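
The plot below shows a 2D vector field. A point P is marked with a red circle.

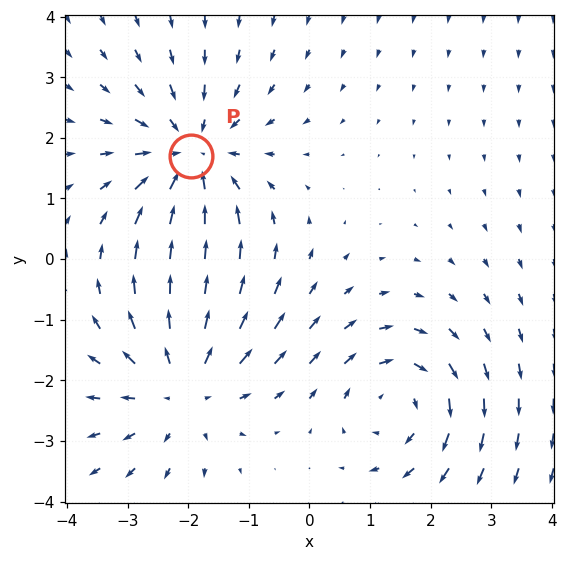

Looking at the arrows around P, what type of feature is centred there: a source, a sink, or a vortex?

sink

At P (-2.0, 1.7) the arrows converge inward. Divergence about -4, curl ≈0 — negative divergence with near-zero curl is a sink.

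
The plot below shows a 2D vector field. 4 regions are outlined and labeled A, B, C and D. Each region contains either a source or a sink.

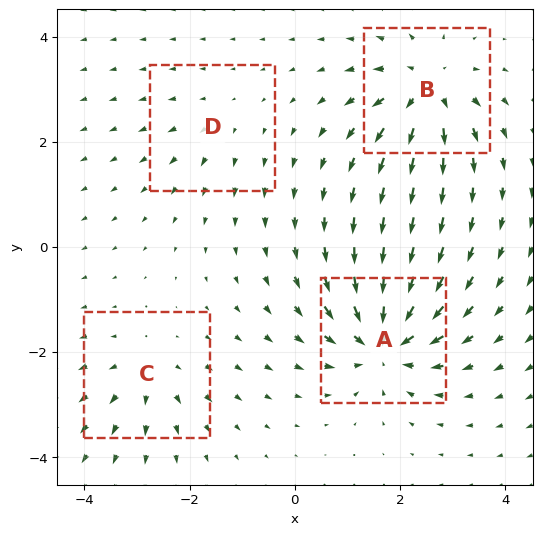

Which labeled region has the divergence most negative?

A

Divergence at each region's feature centre — A: about -8, B: about +6, C: about +4, D: about +2. Region A is most negative.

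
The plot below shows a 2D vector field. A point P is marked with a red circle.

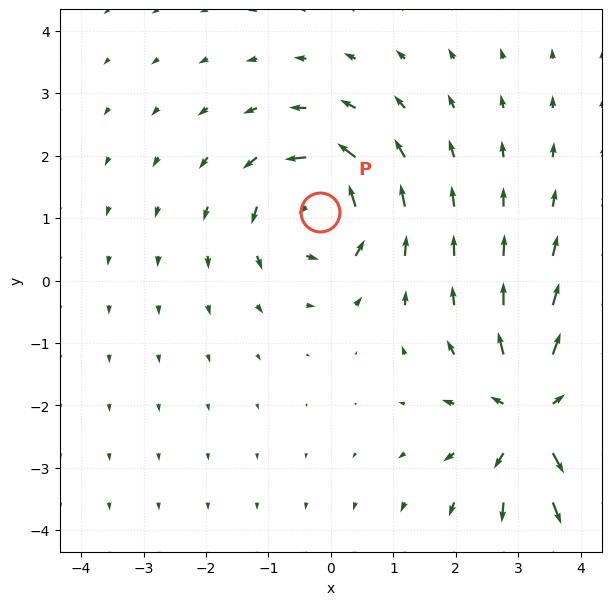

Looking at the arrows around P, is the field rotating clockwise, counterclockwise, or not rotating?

Near P at (-0.2, 1.1) the arrows circulate counterclockwise. The curl (z-component) there is about +4; positive curl means counterclockwise rotation.

counterclockwise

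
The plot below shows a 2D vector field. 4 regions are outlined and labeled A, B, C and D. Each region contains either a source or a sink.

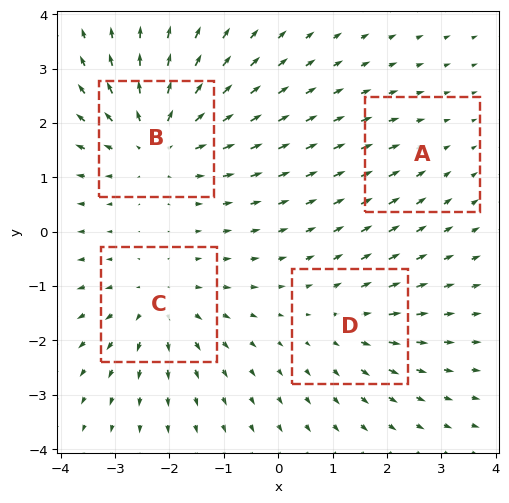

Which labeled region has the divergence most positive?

Divergence at each region's feature centre — A: about -2, B: about +6, C: about +5, D: about +3. Region B is most positive.

B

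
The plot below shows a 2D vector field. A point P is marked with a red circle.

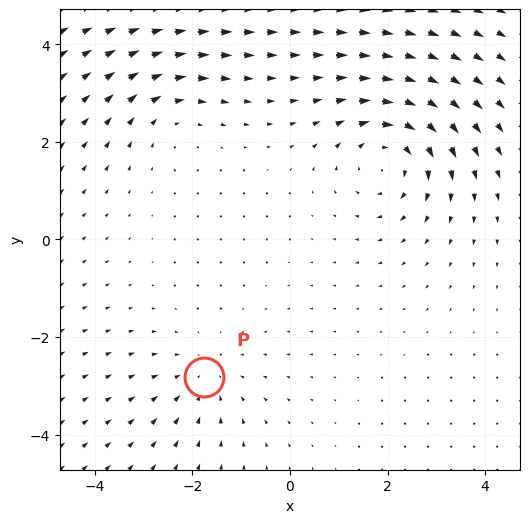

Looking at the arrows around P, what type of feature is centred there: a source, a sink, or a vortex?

sink

At P (-1.8, -2.8) the arrows converge inward. Divergence about -2, curl ≈0 — negative divergence with near-zero curl is a sink.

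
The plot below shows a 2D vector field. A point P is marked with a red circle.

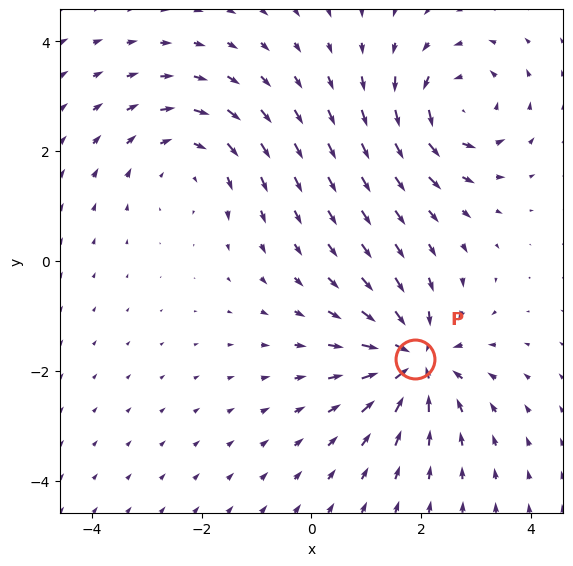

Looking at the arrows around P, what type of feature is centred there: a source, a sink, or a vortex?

sink

At P (1.9, -1.8) the arrows converge inward. Divergence about -5, curl ≈0 — negative divergence with near-zero curl is a sink.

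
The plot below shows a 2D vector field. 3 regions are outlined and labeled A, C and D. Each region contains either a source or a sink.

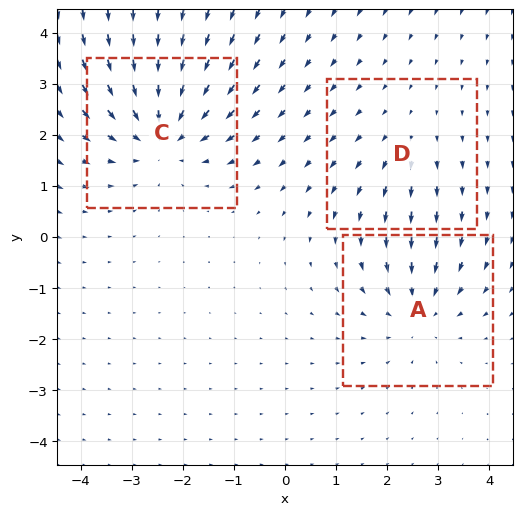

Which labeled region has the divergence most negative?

Divergence at each region's feature centre — A: about -3, C: about -4, D: about +2. Region C is most negative.

C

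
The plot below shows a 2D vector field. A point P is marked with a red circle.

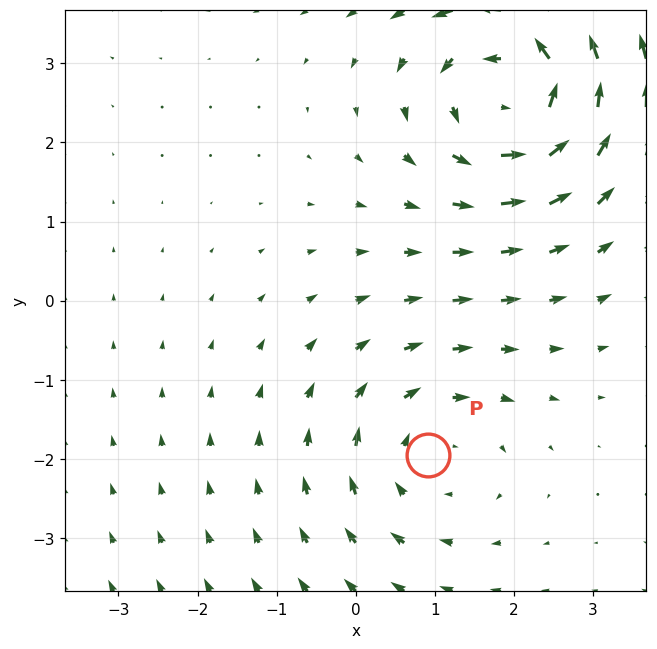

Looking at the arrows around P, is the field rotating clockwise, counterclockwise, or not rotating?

clockwise

Near P at (0.9, -2.0) the arrows circulate clockwise. The curl (z-component) there is about -3; negative curl means clockwise rotation.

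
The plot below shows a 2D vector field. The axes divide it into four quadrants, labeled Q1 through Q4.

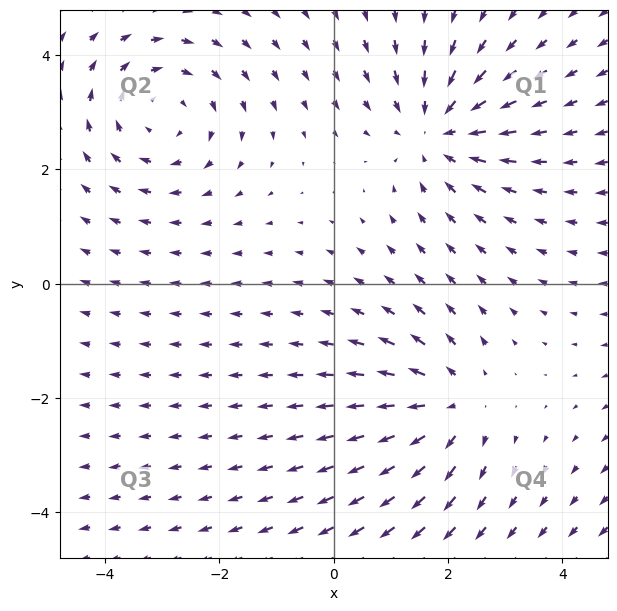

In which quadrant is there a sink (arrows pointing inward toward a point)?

Q1

The sink sits at approximately (1.8, 2.7), which lies in quadrant Q1. The divergence there is about -4, negative as expected for a sink.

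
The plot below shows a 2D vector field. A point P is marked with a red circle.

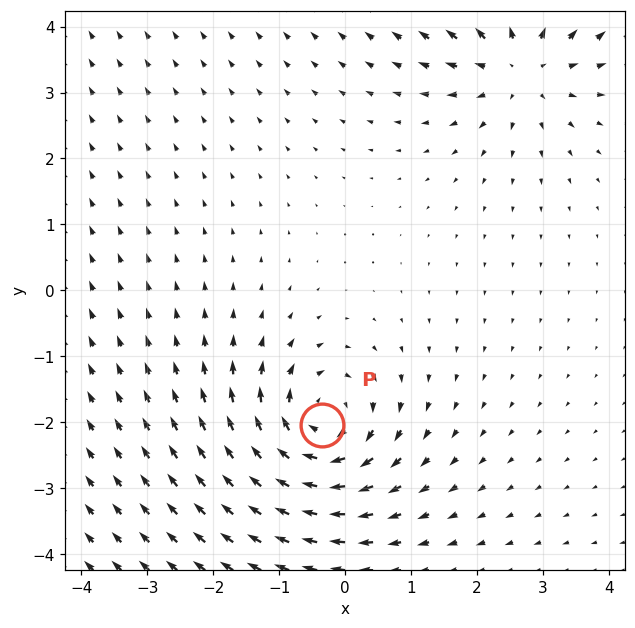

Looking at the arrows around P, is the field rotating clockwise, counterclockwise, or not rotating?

Near P at (-0.4, -2.0) the arrows circulate clockwise. The curl (z-component) there is about -4; negative curl means clockwise rotation.

clockwise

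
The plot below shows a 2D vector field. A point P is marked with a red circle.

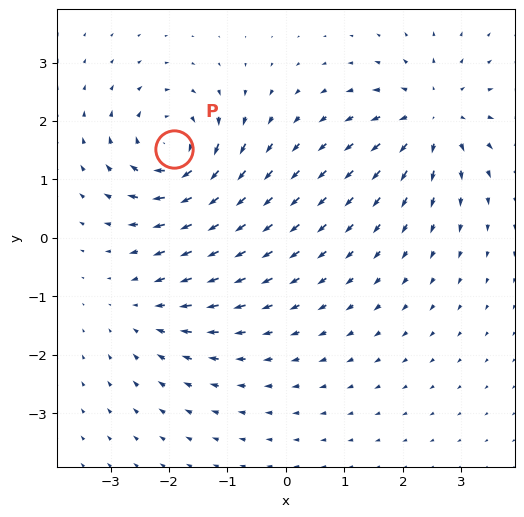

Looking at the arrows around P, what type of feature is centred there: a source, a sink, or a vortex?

At P (-1.9, 1.5) the arrows circulate clockwise. Divergence ≈0, curl about -6 — near-zero divergence with nonzero curl is a vortex.

vortex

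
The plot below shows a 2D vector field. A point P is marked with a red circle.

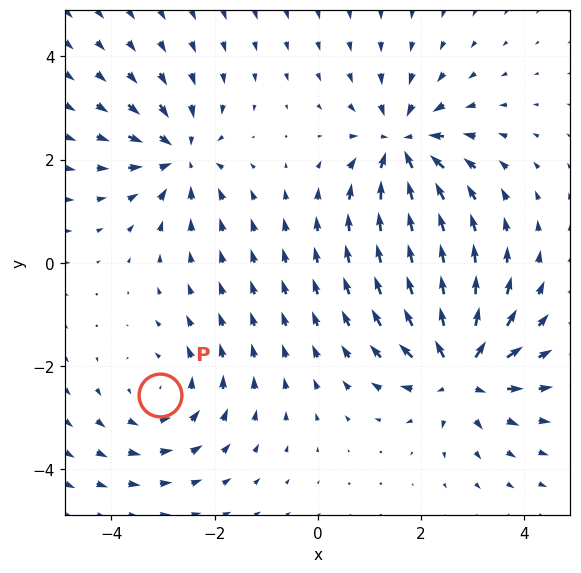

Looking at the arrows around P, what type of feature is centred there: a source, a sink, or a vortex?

vortex

At P (-3.1, -2.6) the arrows circulate counterclockwise. Divergence ≈0, curl about +3 — near-zero divergence with nonzero curl is a vortex.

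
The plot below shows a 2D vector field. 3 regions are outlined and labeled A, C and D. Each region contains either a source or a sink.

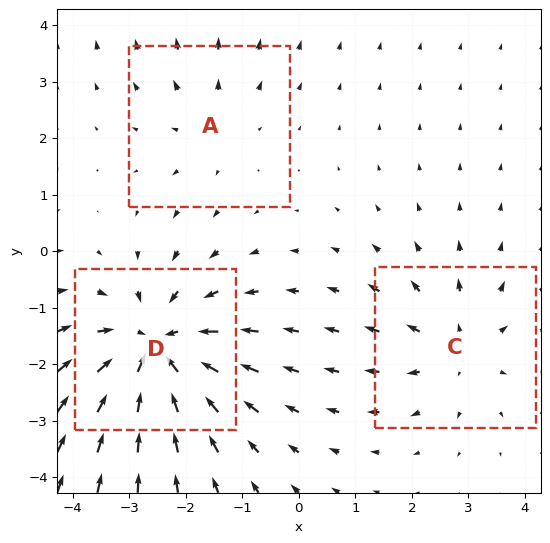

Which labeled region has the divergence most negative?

D

Divergence at each region's feature centre — A: about +2, C: about +3, D: about -5. Region D is most negative.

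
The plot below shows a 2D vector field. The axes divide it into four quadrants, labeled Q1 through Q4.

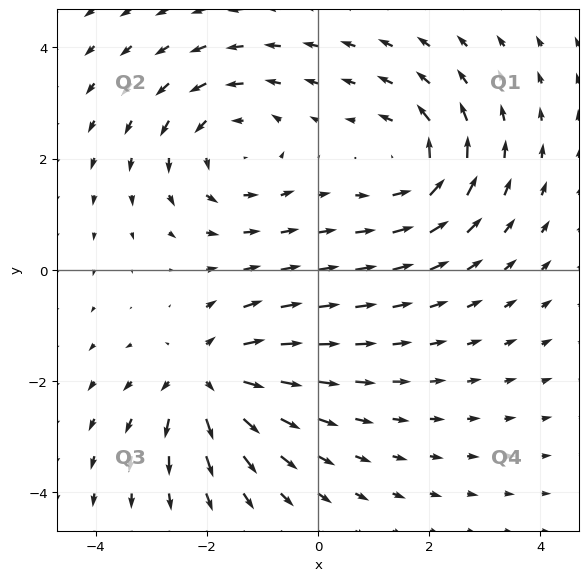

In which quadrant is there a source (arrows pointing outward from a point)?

Q3

The source sits at approximately (-2.0, -1.9), which lies in quadrant Q3. The divergence there is about +5, positive as expected for a source.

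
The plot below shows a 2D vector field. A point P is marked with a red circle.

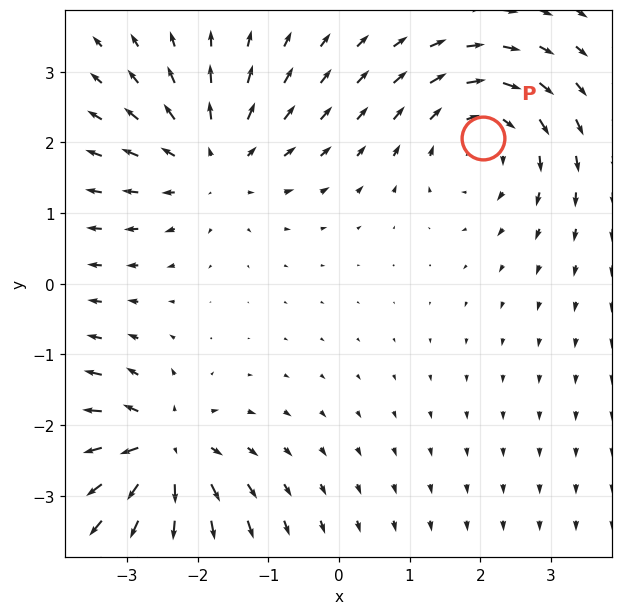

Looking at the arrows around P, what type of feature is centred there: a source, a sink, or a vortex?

At P (2.0, 2.1) the arrows circulate clockwise. Divergence ≈0, curl about -5 — near-zero divergence with nonzero curl is a vortex.

vortex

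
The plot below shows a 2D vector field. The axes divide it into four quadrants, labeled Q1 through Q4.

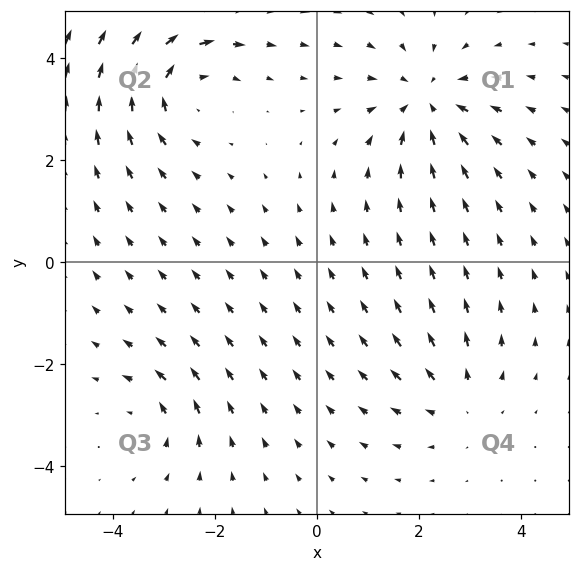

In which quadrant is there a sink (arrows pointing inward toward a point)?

The sink sits at approximately (2.1, 3.2), which lies in quadrant Q1. The divergence there is about -4, negative as expected for a sink.

Q1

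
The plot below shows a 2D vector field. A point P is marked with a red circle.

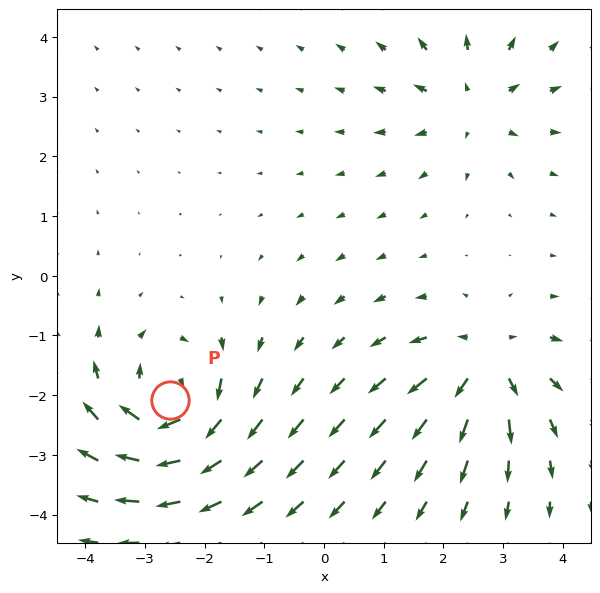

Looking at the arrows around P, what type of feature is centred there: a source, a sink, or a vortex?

At P (-2.6, -2.1) the arrows circulate clockwise. Divergence ≈0, curl about -7 — near-zero divergence with nonzero curl is a vortex.

vortex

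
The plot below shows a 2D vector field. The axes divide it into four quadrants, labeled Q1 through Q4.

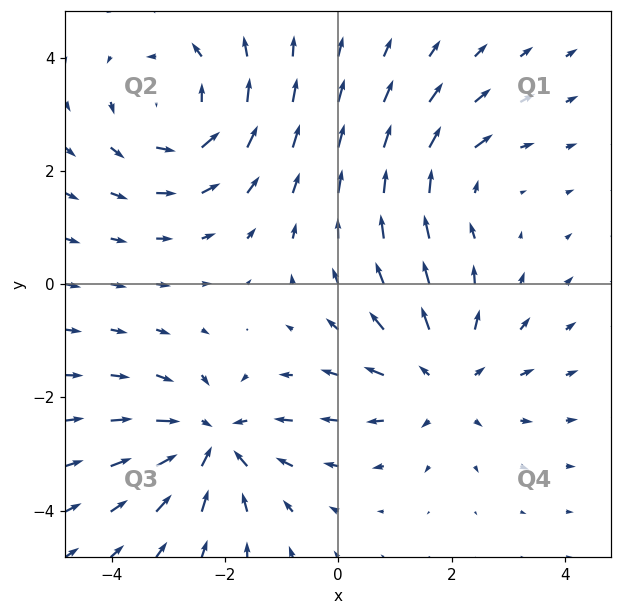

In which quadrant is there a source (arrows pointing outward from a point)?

The source sits at approximately (1.9, -1.7), which lies in quadrant Q4. The divergence there is about +4, positive as expected for a source.

Q4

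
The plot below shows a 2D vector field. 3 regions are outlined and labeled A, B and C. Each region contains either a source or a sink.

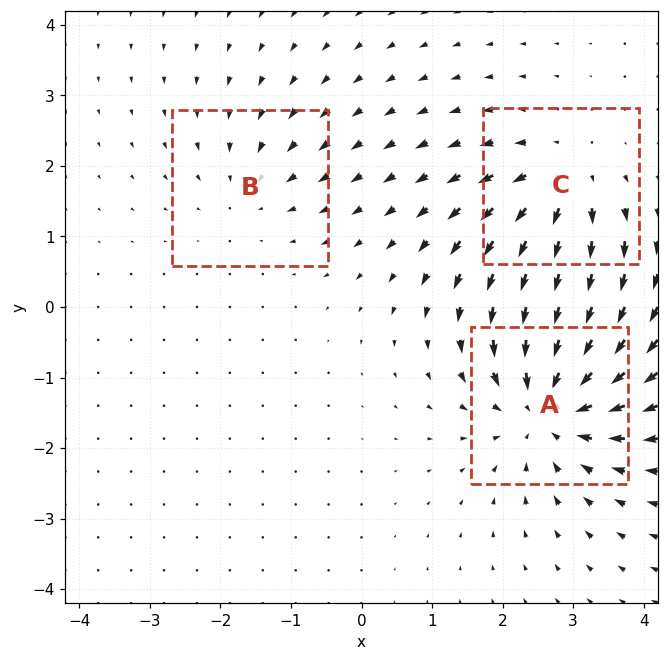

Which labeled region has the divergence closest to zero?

Divergence at each region's feature centre — A: about -5, B: about -2, C: about +4. Region B is closest to zero.

B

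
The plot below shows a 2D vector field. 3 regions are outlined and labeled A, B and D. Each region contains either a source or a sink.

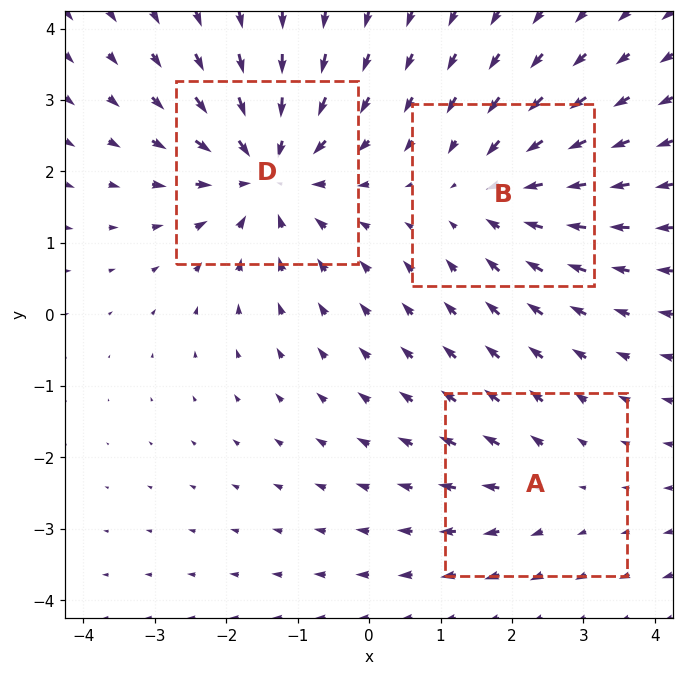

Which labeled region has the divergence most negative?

D

Divergence at each region's feature centre — A: about +2, B: about -3, D: about -5. Region D is most negative.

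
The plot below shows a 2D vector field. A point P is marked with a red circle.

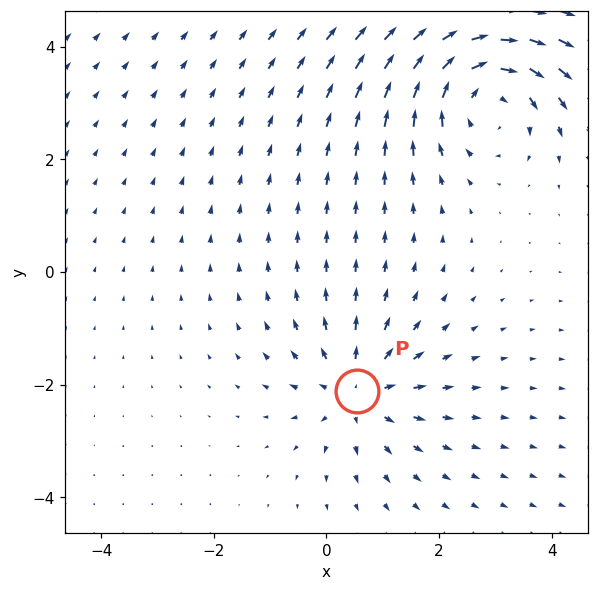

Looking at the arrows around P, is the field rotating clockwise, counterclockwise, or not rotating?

not rotating

Near P at (0.6, -2.1) the arrows show no circulation. The curl there is ≈0.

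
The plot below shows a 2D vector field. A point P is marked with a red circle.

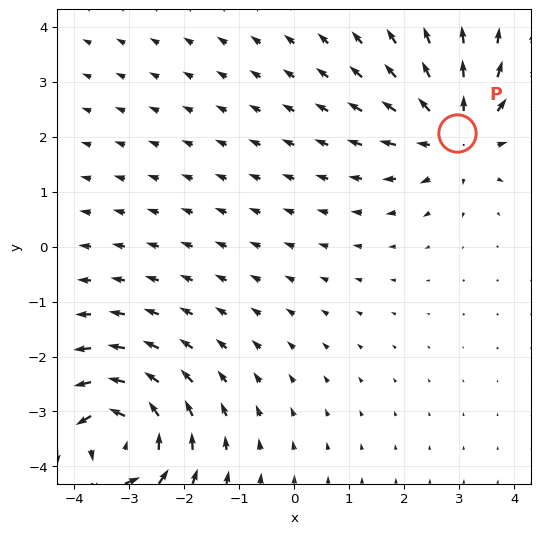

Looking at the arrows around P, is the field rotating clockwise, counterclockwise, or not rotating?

not rotating

Near P at (3.0, 2.1) the arrows show no circulation. The curl there is ≈0.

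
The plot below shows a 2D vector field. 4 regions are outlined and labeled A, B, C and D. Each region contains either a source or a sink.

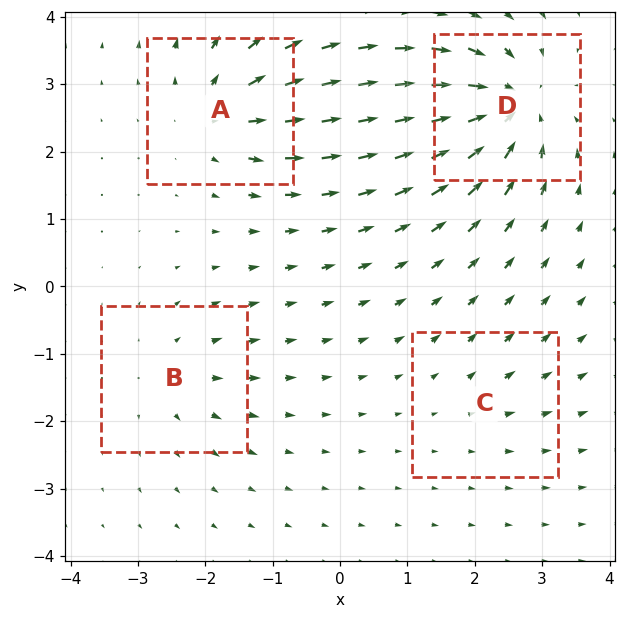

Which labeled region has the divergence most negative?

Divergence at each region's feature centre — A: about +6, B: about +4, C: about +2, D: about -9. Region D is most negative.

D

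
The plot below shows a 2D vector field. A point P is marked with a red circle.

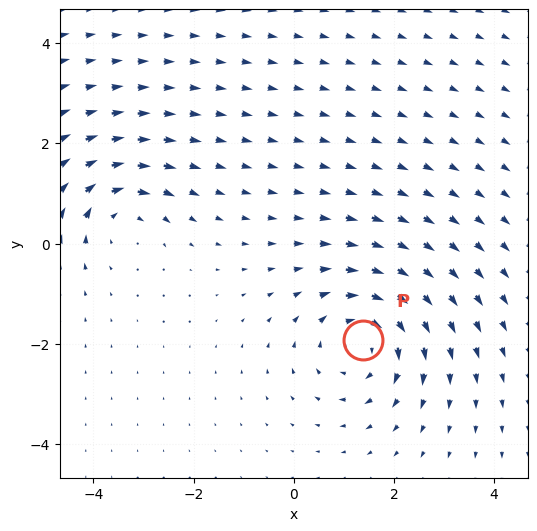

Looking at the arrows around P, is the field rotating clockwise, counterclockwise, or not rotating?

Near P at (1.4, -1.9) the arrows circulate clockwise. The curl (z-component) there is about -4; negative curl means clockwise rotation.

clockwise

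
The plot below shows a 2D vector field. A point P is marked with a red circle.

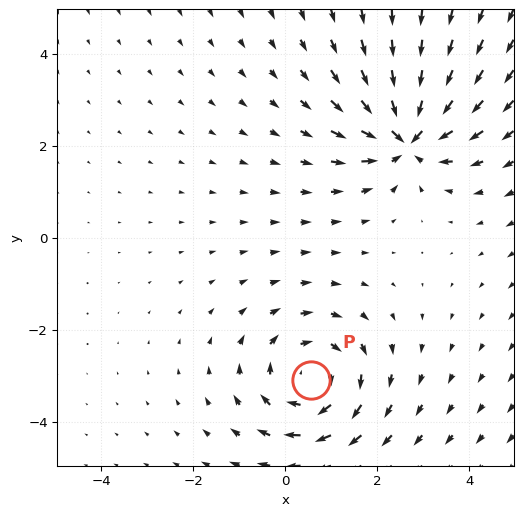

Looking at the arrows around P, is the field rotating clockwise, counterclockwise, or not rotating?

clockwise

Near P at (0.5, -3.1) the arrows circulate clockwise. The curl (z-component) there is about -5; negative curl means clockwise rotation.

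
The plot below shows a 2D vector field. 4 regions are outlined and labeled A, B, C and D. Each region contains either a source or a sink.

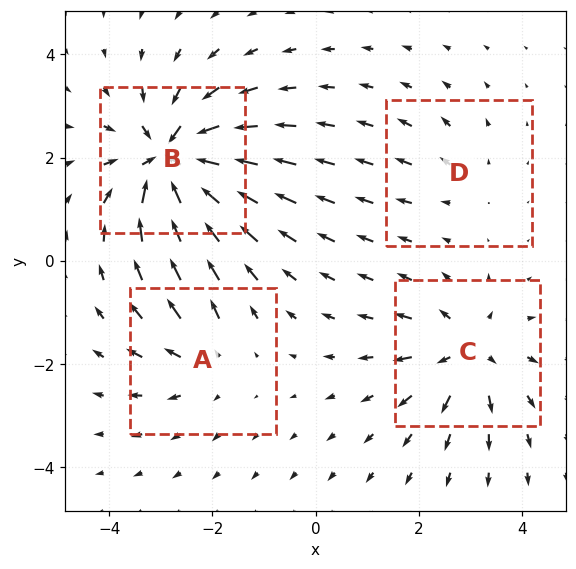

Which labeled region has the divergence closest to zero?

Divergence at each region's feature centre — A: about +4, B: about -8, C: about +5, D: about +2. Region D is closest to zero.

D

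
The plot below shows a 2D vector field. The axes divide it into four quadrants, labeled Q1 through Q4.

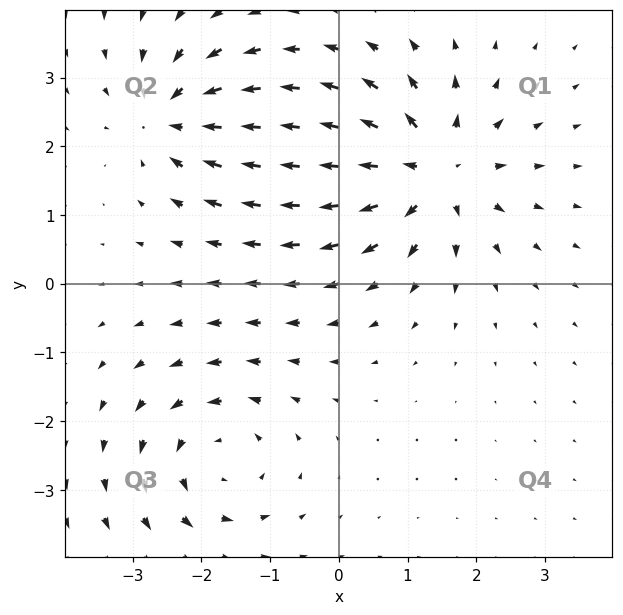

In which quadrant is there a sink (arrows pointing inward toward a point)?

Q2

The sink sits at approximately (-2.4, 2.4), which lies in quadrant Q2. The divergence there is about -5, negative as expected for a sink.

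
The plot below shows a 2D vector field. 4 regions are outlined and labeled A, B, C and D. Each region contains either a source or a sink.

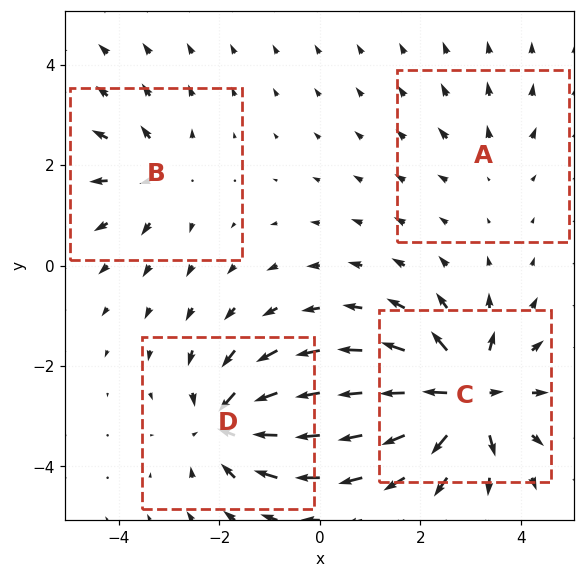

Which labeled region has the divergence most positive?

C

Divergence at each region's feature centre — A: about +2, B: about +4, C: about +8, D: about -6. Region C is most positive.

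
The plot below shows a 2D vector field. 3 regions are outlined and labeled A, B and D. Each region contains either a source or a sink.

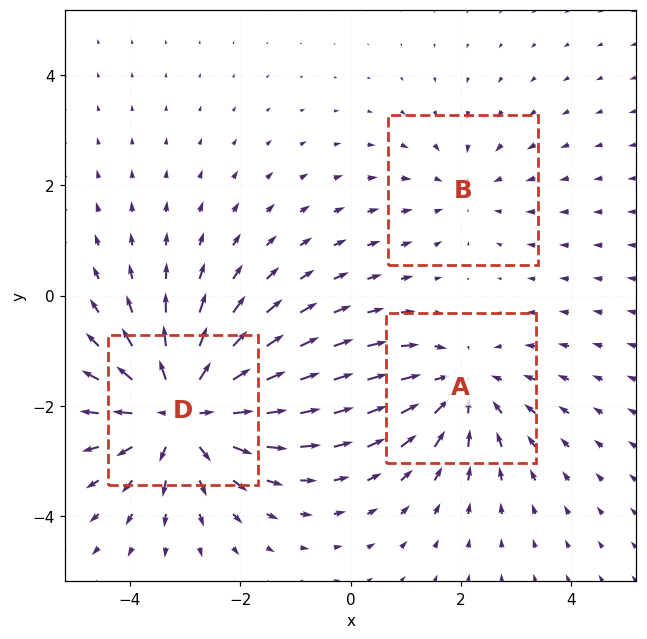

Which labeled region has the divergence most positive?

D

Divergence at each region's feature centre — A: about -3, B: about -2, D: about +4. Region D is most positive.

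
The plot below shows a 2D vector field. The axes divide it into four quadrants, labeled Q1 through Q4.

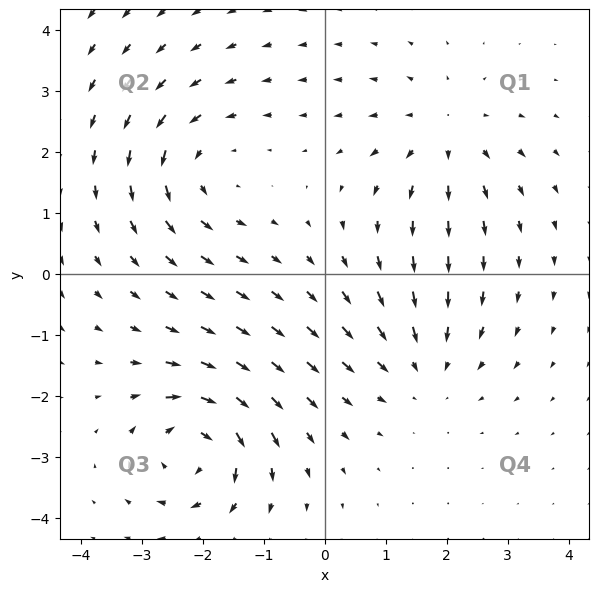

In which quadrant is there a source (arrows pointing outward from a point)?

Q1

The source sits at approximately (2.0, 2.3), which lies in quadrant Q1. The divergence there is about +3, positive as expected for a source.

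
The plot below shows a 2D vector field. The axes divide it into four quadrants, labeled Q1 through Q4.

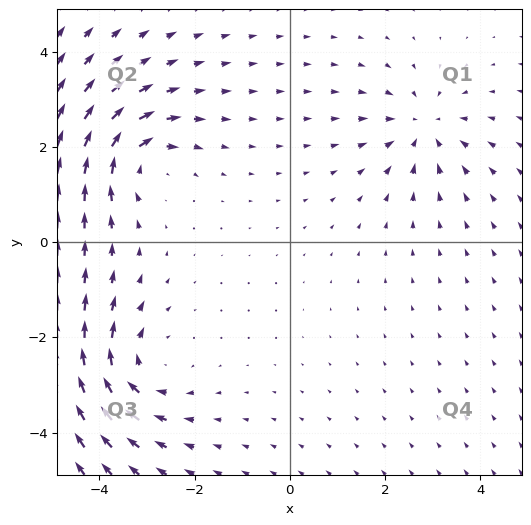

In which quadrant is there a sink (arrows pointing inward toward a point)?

Q1

The sink sits at approximately (2.8, 2.4), which lies in quadrant Q1. The divergence there is about -3, negative as expected for a sink.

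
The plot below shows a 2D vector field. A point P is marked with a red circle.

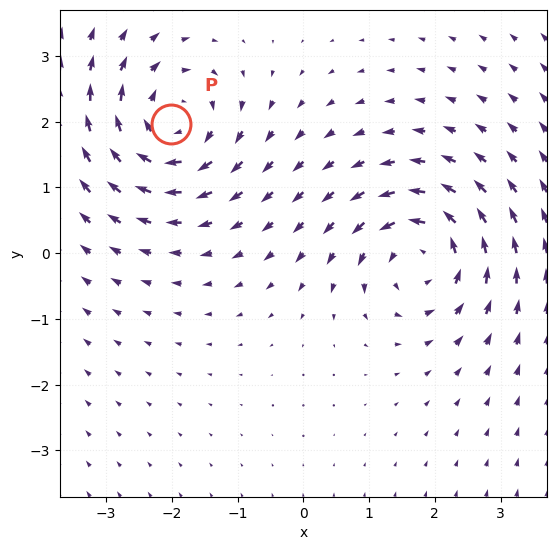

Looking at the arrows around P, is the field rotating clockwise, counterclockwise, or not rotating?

clockwise

Near P at (-2.0, 2.0) the arrows circulate clockwise. The curl (z-component) there is about -5; negative curl means clockwise rotation.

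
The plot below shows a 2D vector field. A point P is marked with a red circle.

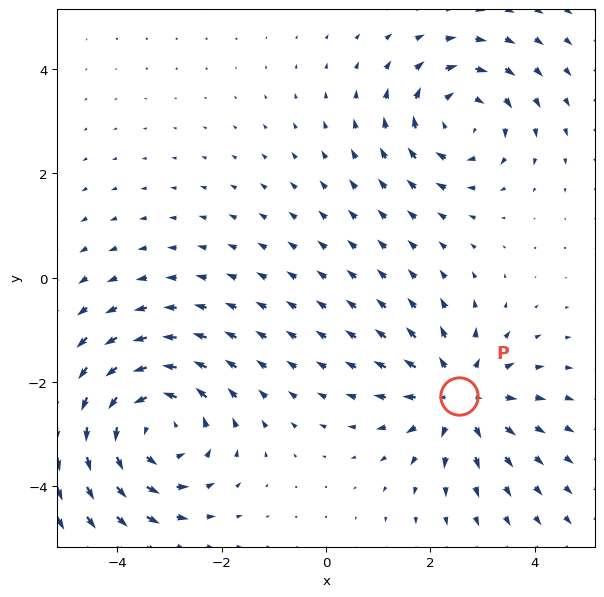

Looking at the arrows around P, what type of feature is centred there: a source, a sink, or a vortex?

At P (2.5, -2.3) the arrows spread outward. Divergence about +3, curl ≈0 — positive divergence with near-zero curl is a source.

source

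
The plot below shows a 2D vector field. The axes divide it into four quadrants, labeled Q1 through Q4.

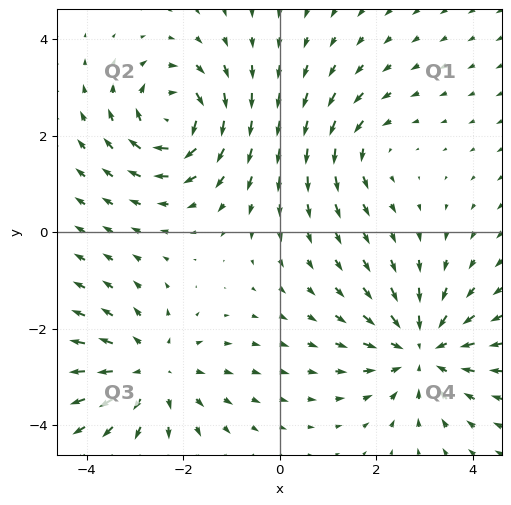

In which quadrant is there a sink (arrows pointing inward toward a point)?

The sink sits at approximately (2.9, -2.4), which lies in quadrant Q4. The divergence there is about -4, negative as expected for a sink.

Q4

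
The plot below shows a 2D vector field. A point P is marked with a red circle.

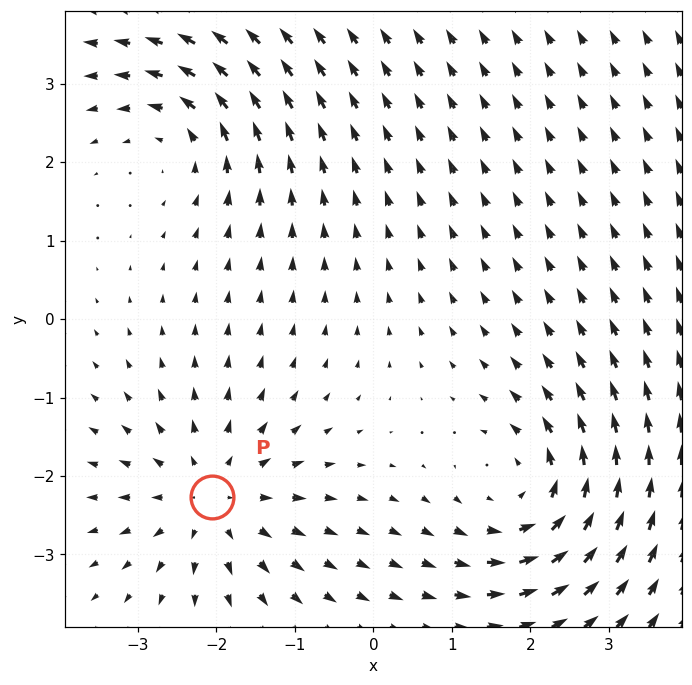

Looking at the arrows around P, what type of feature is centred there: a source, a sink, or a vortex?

source

At P (-2.1, -2.3) the arrows spread outward. Divergence about +4, curl ≈0 — positive divergence with near-zero curl is a source.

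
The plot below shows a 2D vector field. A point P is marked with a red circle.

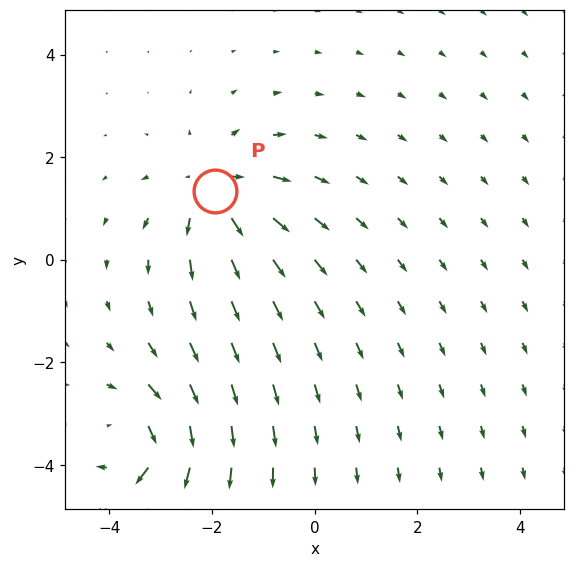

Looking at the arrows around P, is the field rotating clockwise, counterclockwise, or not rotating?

Near P at (-1.9, 1.3) the arrows show no circulation. The curl there is ≈0.

not rotating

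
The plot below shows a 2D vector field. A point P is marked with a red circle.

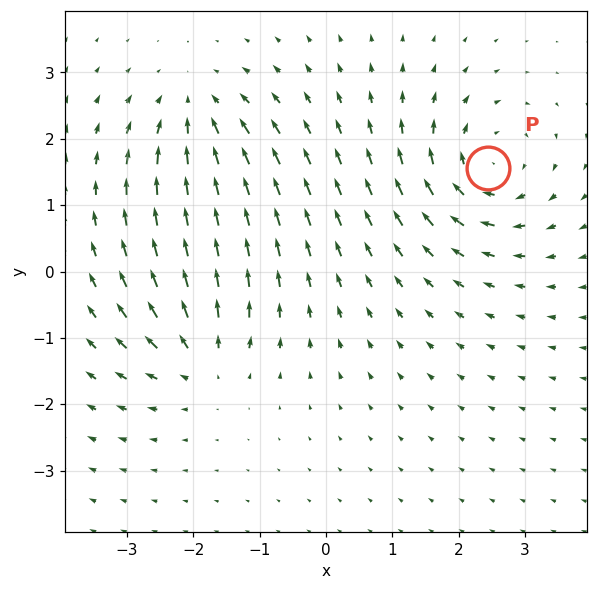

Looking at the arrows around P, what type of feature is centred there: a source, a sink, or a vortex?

At P (2.4, 1.6) the arrows circulate clockwise. Divergence ≈0, curl about -4 — near-zero divergence with nonzero curl is a vortex.

vortex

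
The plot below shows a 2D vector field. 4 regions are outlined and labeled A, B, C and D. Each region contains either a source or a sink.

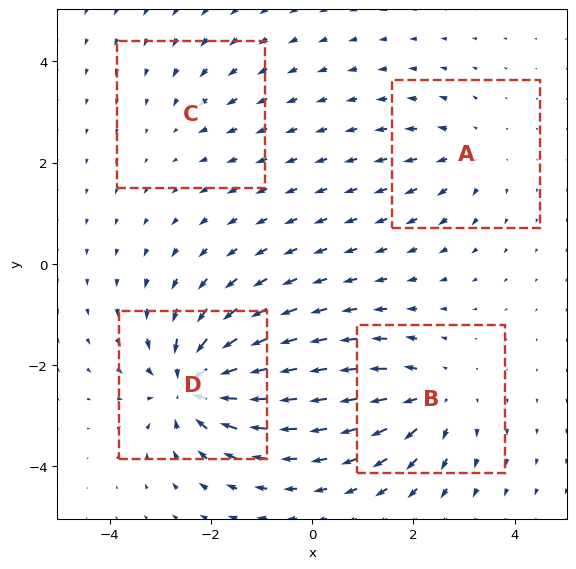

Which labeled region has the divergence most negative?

Divergence at each region's feature centre — A: about +4, B: about +5, C: about -2, D: about -8. Region D is most negative.

D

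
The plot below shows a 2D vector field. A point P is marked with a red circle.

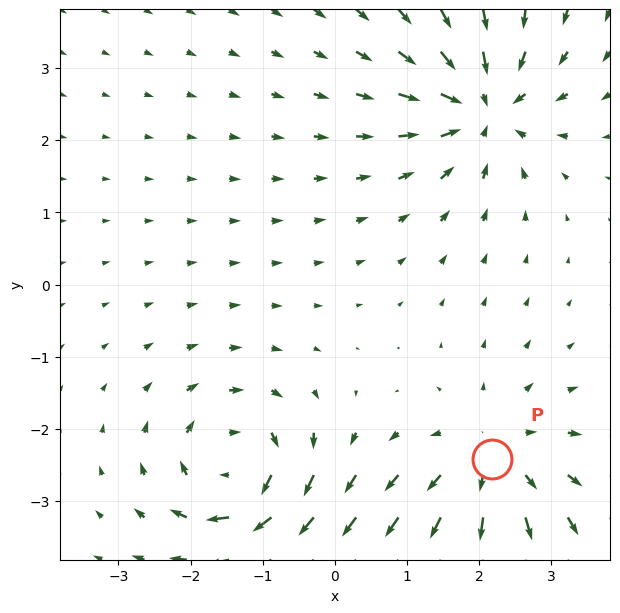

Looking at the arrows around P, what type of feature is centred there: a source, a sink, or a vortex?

At P (2.2, -2.4) the arrows spread outward. Divergence about +4, curl ≈0 — positive divergence with near-zero curl is a source.

source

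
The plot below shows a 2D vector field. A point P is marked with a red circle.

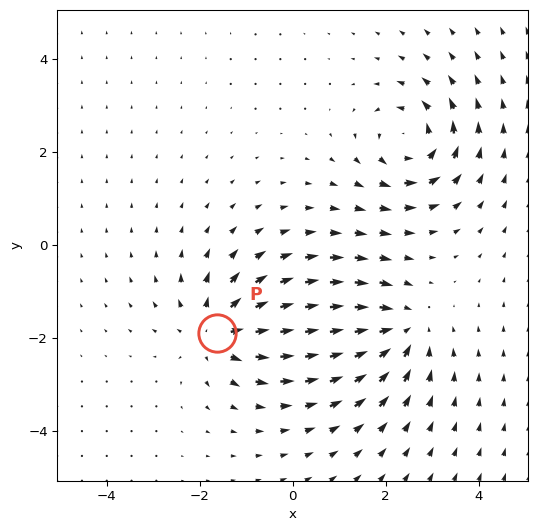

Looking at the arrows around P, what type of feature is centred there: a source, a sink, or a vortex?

At P (-1.6, -1.9) the arrows spread outward. Divergence about +5, curl ≈0 — positive divergence with near-zero curl is a source.

source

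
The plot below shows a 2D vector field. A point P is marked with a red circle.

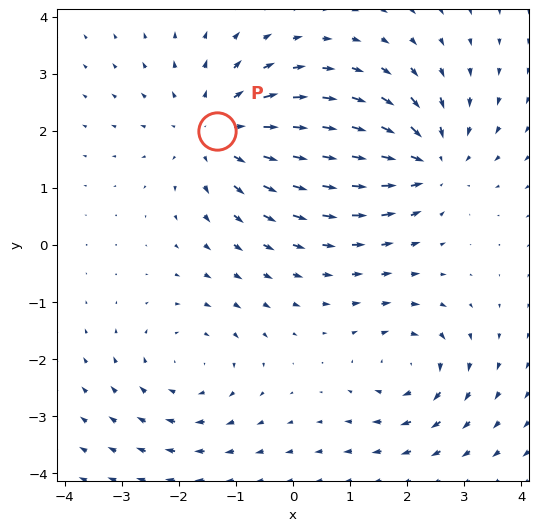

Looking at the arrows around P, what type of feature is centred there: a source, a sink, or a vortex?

At P (-1.3, 2.0) the arrows spread outward. Divergence about +4, curl ≈0 — positive divergence with near-zero curl is a source.

source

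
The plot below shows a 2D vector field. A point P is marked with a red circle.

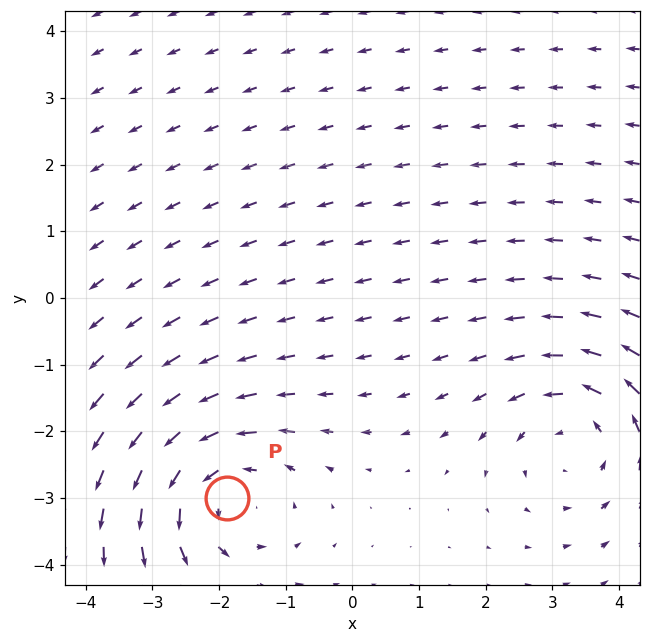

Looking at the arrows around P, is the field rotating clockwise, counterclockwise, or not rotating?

counterclockwise

Near P at (-1.9, -3.0) the arrows circulate counterclockwise. The curl (z-component) there is about +2; positive curl means counterclockwise rotation.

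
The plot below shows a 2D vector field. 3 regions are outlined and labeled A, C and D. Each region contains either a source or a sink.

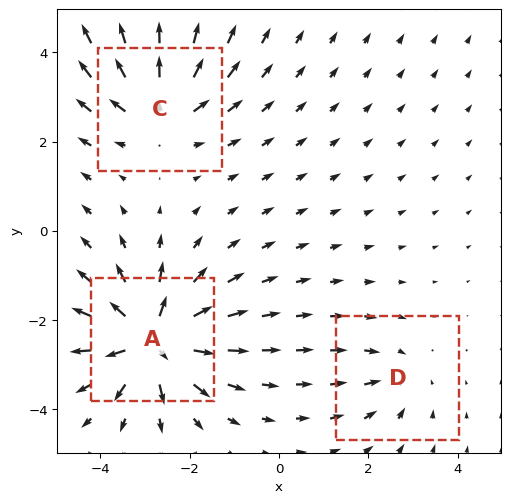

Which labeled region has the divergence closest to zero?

Divergence at each region's feature centre — A: about +6, C: about +4, D: about -2. Region D is closest to zero.

D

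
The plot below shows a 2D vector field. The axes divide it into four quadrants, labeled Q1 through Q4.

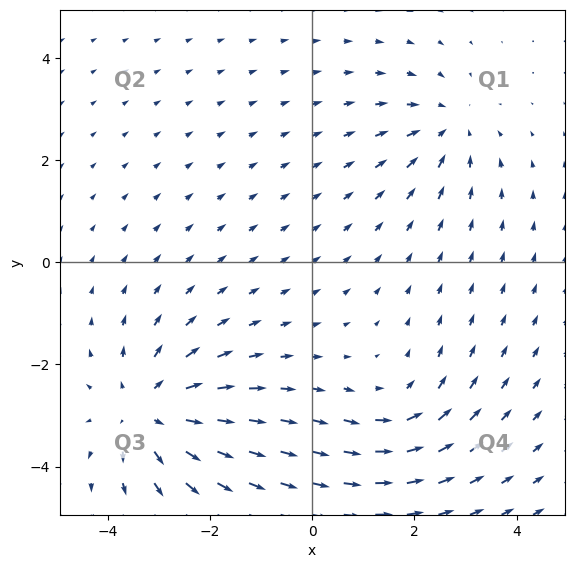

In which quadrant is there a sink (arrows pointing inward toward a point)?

The sink sits at approximately (2.7, 2.6), which lies in quadrant Q1. The divergence there is about -3, negative as expected for a sink.

Q1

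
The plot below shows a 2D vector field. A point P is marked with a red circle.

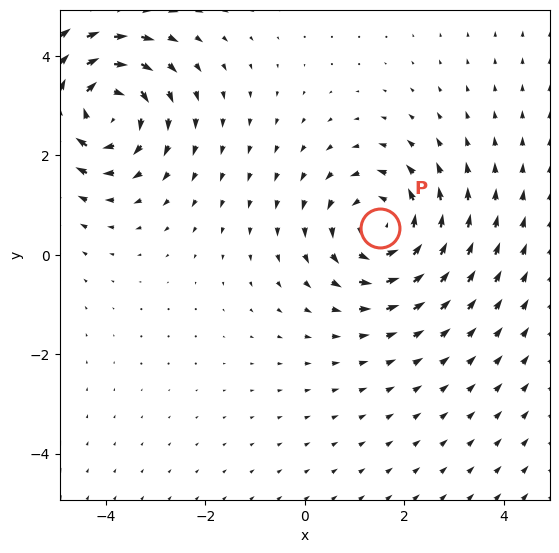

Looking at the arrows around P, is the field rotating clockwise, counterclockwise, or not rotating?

Near P at (1.5, 0.5) the arrows circulate counterclockwise. The curl (z-component) there is about +3; positive curl means counterclockwise rotation.

counterclockwise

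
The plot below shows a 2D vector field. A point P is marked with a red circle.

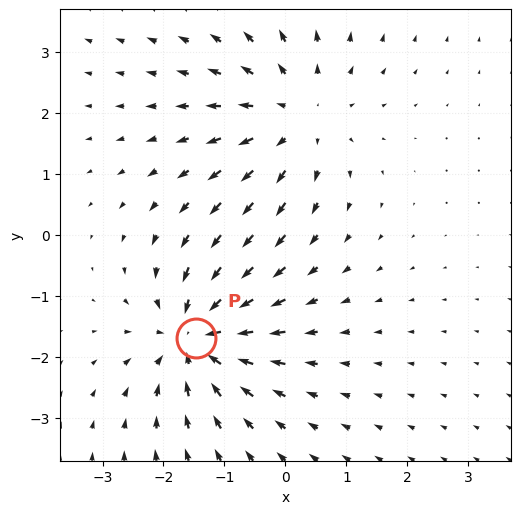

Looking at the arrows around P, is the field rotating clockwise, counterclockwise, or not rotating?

not rotating

Near P at (-1.5, -1.7) the arrows show no circulation. The curl there is ≈0.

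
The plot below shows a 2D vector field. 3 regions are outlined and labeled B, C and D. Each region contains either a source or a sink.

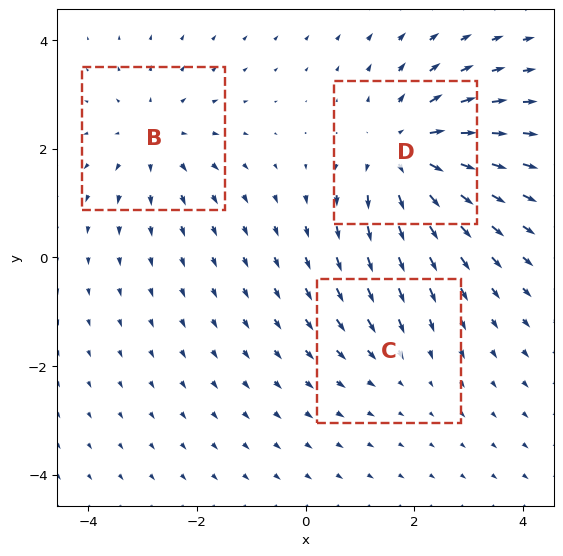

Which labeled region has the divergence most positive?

Divergence at each region's feature centre — B: about +3, C: about -2, D: about +5. Region D is most positive.

D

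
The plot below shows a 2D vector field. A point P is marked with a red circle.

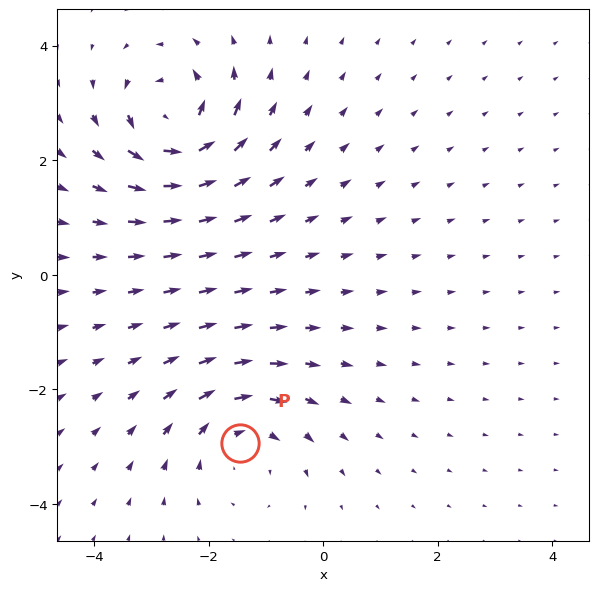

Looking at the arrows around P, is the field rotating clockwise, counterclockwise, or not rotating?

clockwise

Near P at (-1.4, -2.9) the arrows circulate clockwise. The curl (z-component) there is about -3; negative curl means clockwise rotation.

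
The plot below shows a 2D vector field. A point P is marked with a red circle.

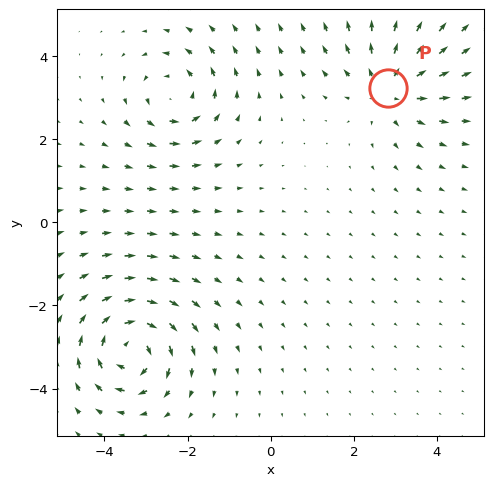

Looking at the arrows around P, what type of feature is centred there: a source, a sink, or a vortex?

source

At P (2.8, 3.2) the arrows spread outward. Divergence about +4, curl ≈0 — positive divergence with near-zero curl is a source.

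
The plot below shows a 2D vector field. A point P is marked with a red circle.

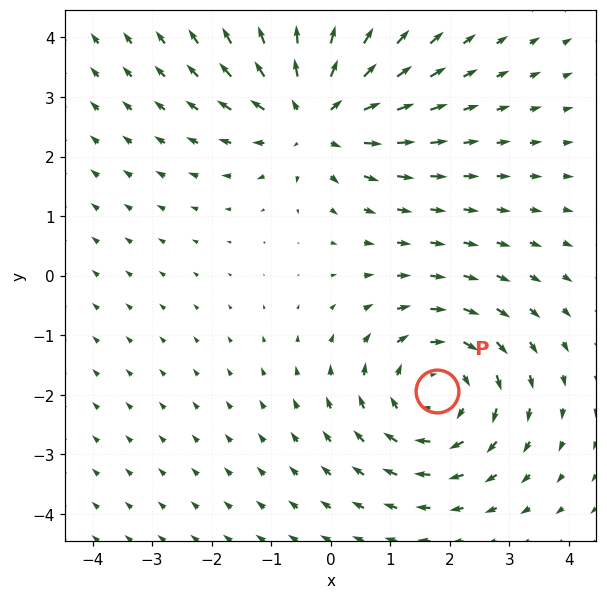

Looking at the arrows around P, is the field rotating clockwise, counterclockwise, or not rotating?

clockwise

Near P at (1.8, -1.9) the arrows circulate clockwise. The curl (z-component) there is about -3; negative curl means clockwise rotation.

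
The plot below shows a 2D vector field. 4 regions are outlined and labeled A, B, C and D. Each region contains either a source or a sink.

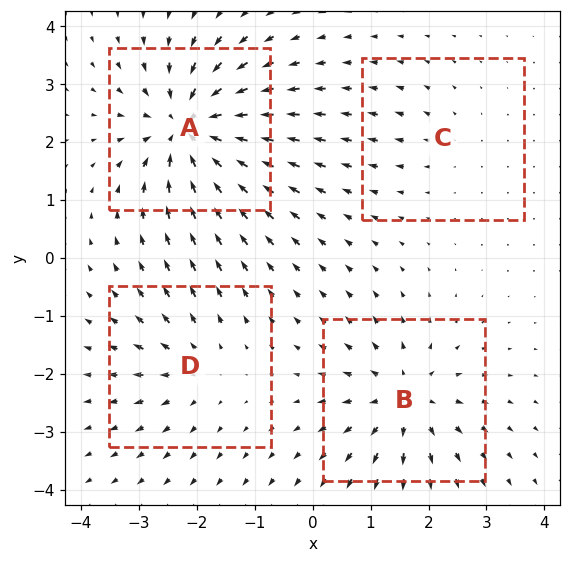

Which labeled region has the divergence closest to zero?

C

Divergence at each region's feature centre — A: about -8, B: about +6, C: about +2, D: about +4. Region C is closest to zero.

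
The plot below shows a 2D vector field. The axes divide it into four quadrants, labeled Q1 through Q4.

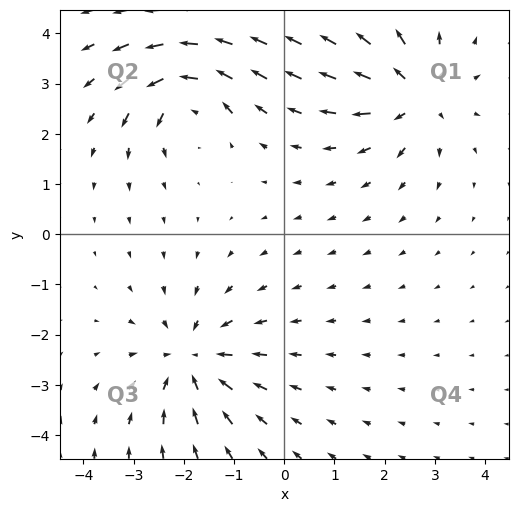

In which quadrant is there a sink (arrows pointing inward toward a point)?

The sink sits at approximately (-1.8, -2.5), which lies in quadrant Q3. The divergence there is about -3, negative as expected for a sink.

Q3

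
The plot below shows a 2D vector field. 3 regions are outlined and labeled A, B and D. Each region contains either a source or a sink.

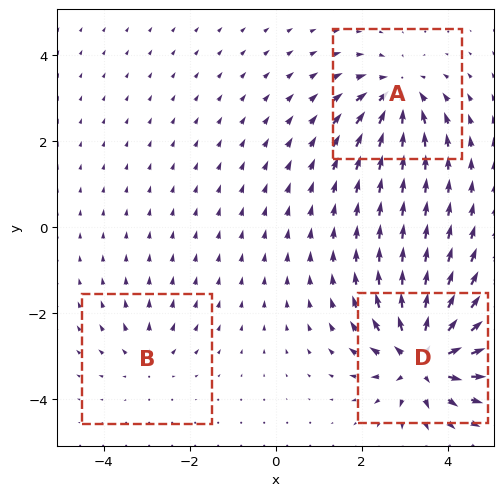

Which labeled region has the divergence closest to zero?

B

Divergence at each region's feature centre — A: about -4, B: about +2, D: about +6. Region B is closest to zero.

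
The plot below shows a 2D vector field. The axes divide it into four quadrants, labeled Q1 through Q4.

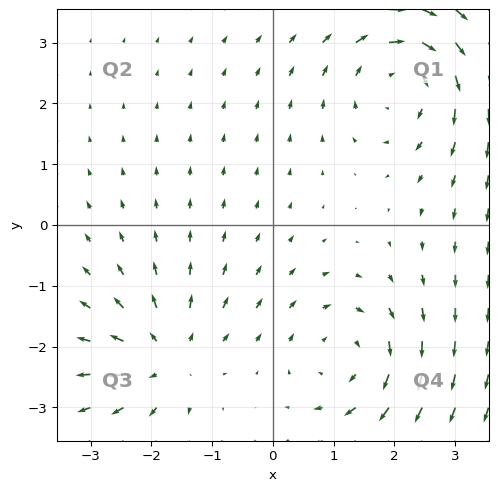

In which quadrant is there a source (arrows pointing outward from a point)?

Q3

The source sits at approximately (-1.8, -2.2), which lies in quadrant Q3. The divergence there is about +3, positive as expected for a source.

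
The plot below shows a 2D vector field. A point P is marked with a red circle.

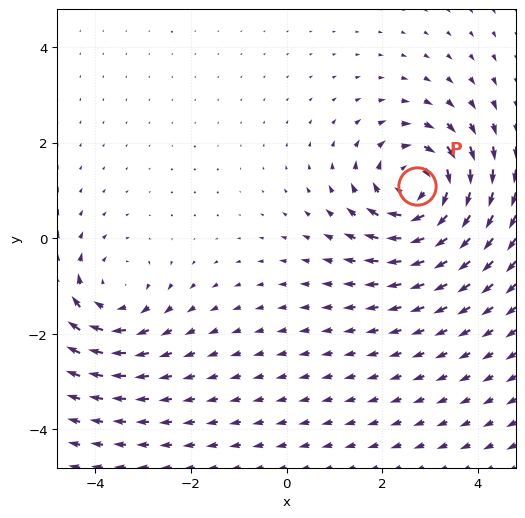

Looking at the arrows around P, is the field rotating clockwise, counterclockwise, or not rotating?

clockwise

Near P at (2.7, 1.1) the arrows circulate clockwise. The curl (z-component) there is about -4; negative curl means clockwise rotation.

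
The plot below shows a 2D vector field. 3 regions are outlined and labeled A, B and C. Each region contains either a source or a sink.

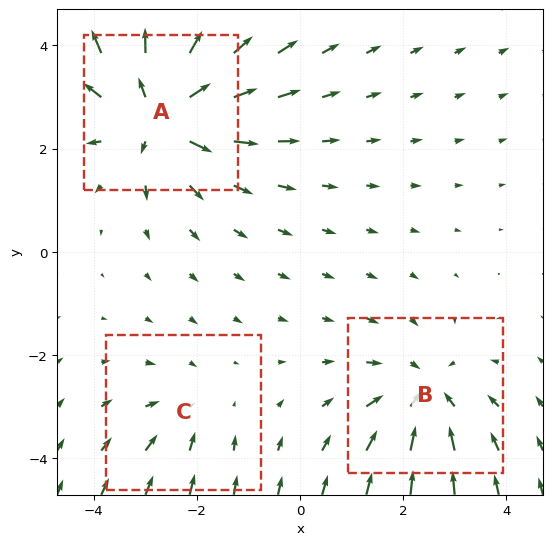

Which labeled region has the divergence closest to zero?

Divergence at each region's feature centre — A: about +5, B: about -3, C: about -2. Region C is closest to zero.

C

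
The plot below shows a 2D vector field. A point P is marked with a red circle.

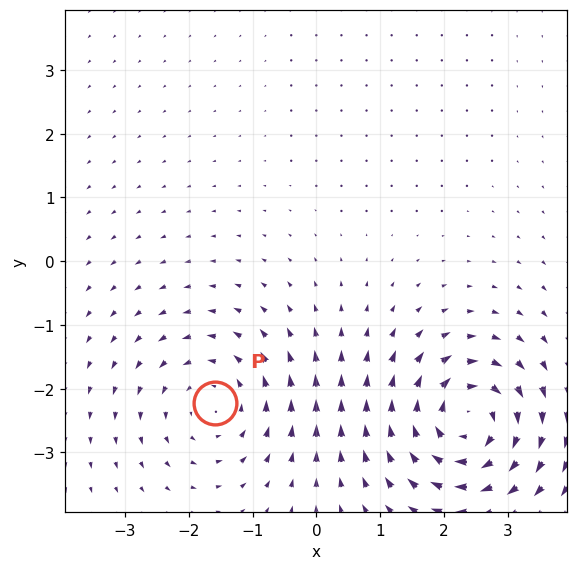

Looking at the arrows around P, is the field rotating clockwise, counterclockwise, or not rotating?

Near P at (-1.6, -2.2) the arrows circulate counterclockwise. The curl (z-component) there is about +3; positive curl means counterclockwise rotation.

counterclockwise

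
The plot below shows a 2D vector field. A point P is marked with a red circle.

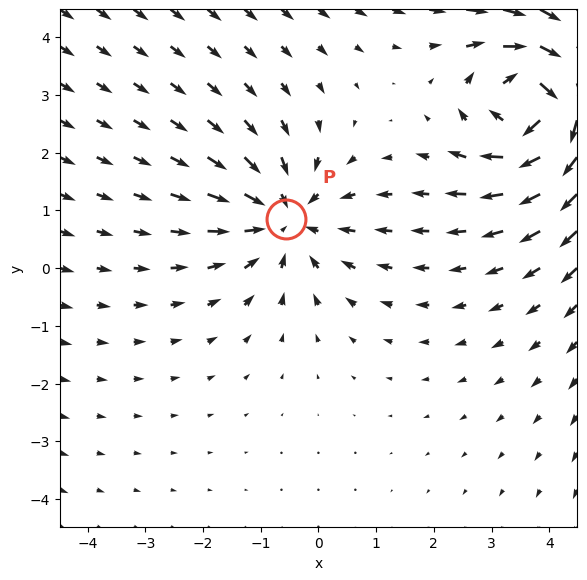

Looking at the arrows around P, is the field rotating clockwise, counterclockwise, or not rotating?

not rotating

Near P at (-0.6, 0.9) the arrows show no circulation. The curl there is ≈0.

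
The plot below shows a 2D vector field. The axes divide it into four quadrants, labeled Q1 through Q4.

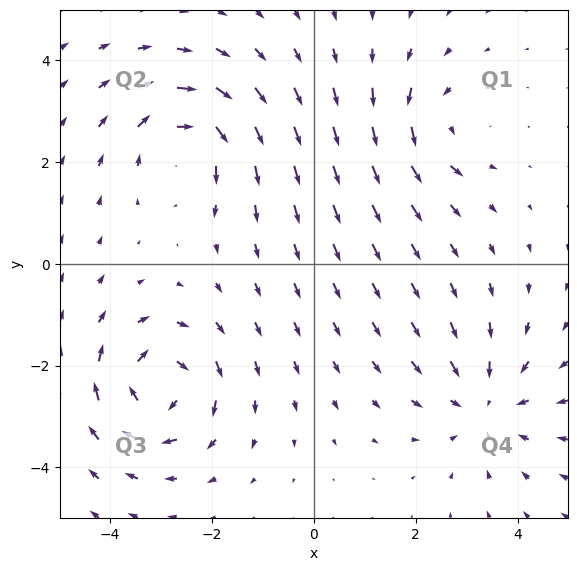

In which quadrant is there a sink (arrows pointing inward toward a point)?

The sink sits at approximately (3.4, -2.8), which lies in quadrant Q4. The divergence there is about -3, negative as expected for a sink.

Q4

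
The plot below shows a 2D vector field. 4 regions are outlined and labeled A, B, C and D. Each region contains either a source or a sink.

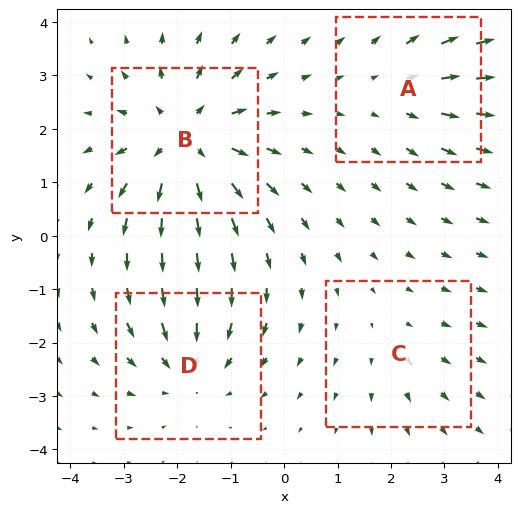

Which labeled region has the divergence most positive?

Divergence at each region's feature centre — A: about +3, B: about +6, C: about +2, D: about -4. Region B is most positive.

B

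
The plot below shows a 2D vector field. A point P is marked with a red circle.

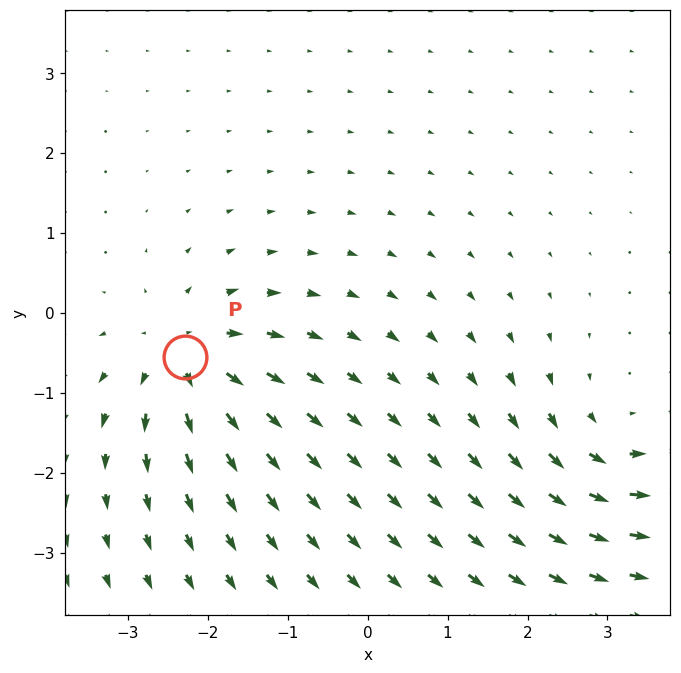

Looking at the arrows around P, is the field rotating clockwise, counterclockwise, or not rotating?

Near P at (-2.3, -0.6) the arrows show no circulation. The curl there is ≈0.

not rotating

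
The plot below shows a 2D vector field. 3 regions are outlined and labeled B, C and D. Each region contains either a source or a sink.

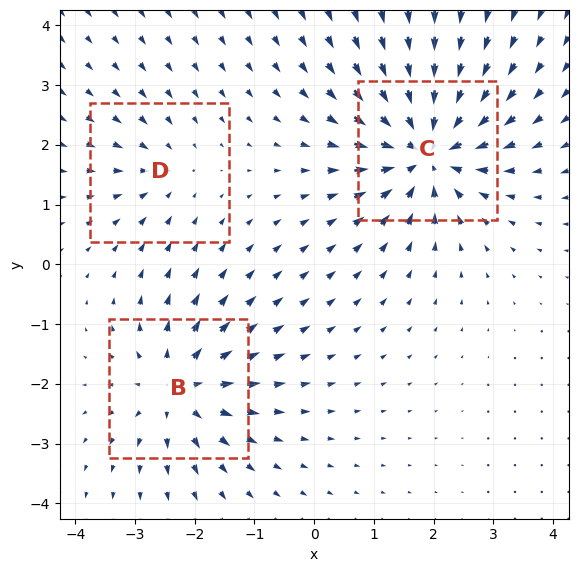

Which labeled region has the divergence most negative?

Divergence at each region's feature centre — B: about +4, C: about -6, D: about -2. Region C is most negative.

C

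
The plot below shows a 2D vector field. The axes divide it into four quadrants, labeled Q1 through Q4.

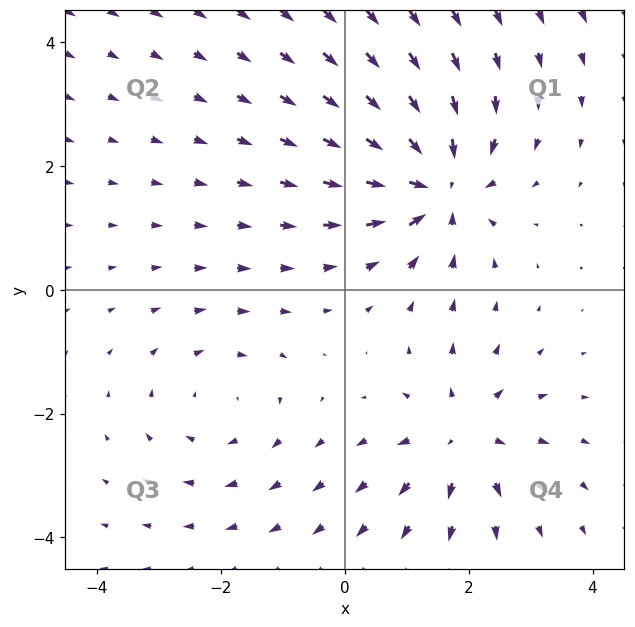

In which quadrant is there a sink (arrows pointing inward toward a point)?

The sink sits at approximately (1.5, 1.7), which lies in quadrant Q1. The divergence there is about -6, negative as expected for a sink.

Q1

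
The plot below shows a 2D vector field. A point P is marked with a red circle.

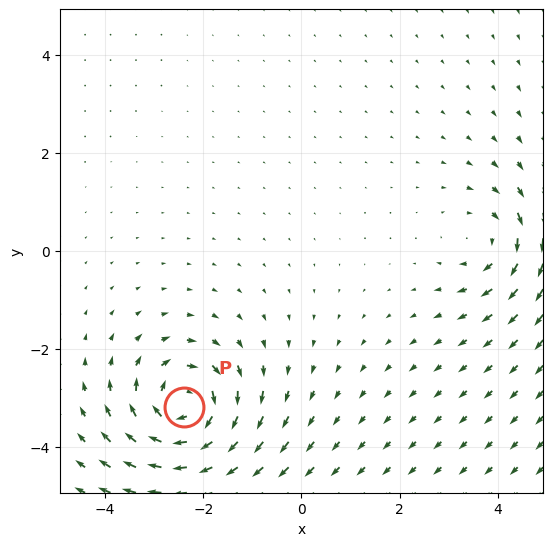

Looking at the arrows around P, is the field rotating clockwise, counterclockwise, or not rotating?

Near P at (-2.4, -3.2) the arrows circulate clockwise. The curl (z-component) there is about -6; negative curl means clockwise rotation.

clockwise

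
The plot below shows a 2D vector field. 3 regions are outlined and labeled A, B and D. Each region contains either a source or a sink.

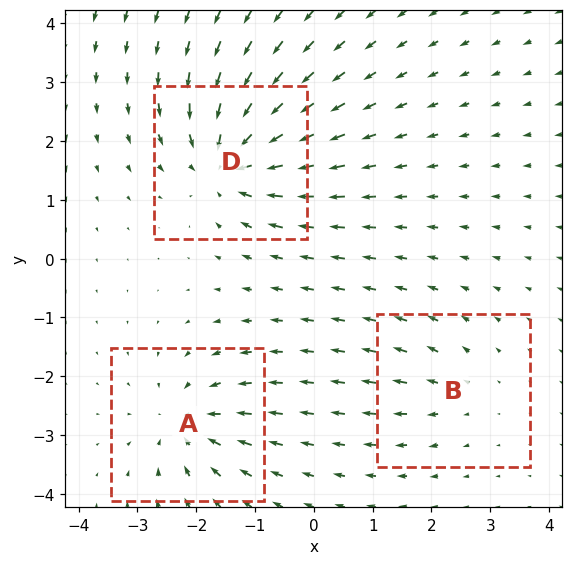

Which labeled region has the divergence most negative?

Divergence at each region's feature centre — A: about -4, B: about +2, D: about -6. Region D is most negative.

D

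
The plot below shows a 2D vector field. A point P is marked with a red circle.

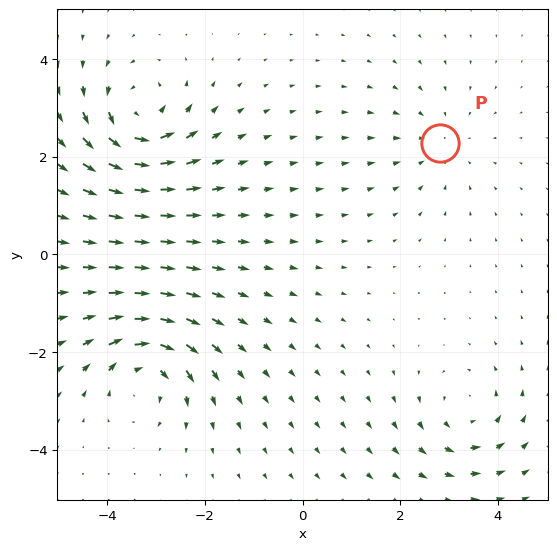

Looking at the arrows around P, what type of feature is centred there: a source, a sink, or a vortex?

At P (2.8, 2.3) the arrows converge inward. Divergence about -2, curl ≈0 — negative divergence with near-zero curl is a sink.

sink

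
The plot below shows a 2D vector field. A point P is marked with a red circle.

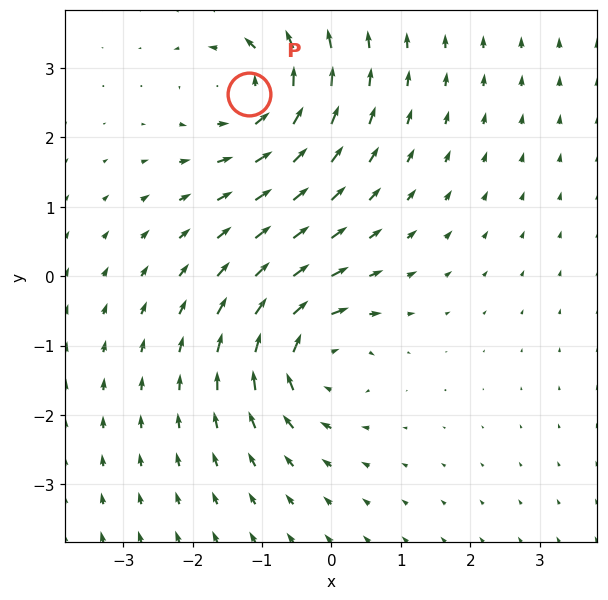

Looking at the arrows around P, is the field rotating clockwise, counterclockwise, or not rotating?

counterclockwise

Near P at (-1.2, 2.6) the arrows circulate counterclockwise. The curl (z-component) there is about +4; positive curl means counterclockwise rotation.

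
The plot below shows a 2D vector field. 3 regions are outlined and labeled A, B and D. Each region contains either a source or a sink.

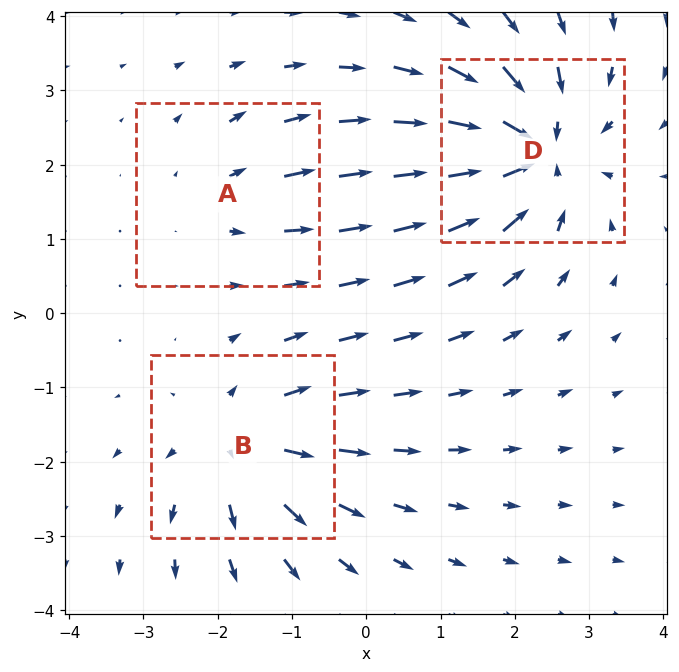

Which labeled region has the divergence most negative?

Divergence at each region's feature centre — A: about +2, B: about +4, D: about -5. Region D is most negative.

D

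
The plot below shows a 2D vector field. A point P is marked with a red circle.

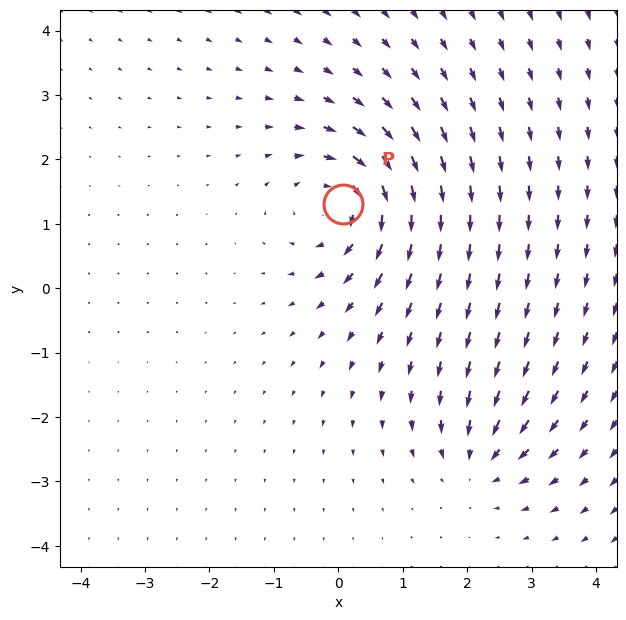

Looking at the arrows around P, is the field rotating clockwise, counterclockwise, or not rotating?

Near P at (0.1, 1.3) the arrows circulate clockwise. The curl (z-component) there is about -5; negative curl means clockwise rotation.

clockwise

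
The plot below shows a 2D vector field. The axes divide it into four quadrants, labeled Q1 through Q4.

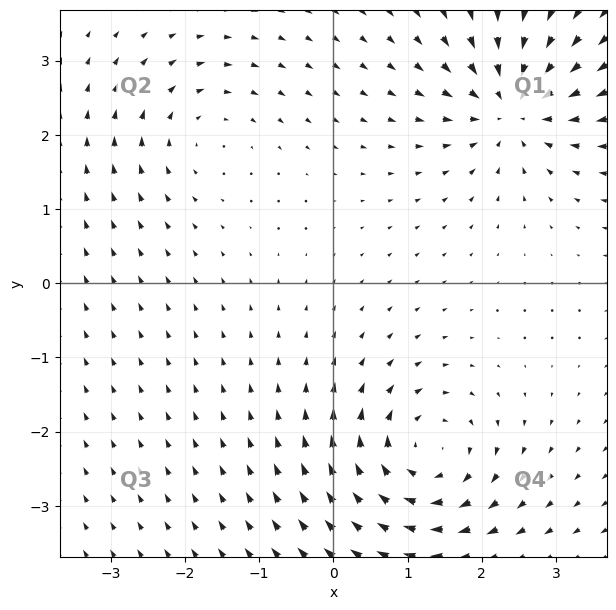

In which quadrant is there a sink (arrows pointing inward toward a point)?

Q1

The sink sits at approximately (2.4, 2.4), which lies in quadrant Q1. The divergence there is about -6, negative as expected for a sink.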